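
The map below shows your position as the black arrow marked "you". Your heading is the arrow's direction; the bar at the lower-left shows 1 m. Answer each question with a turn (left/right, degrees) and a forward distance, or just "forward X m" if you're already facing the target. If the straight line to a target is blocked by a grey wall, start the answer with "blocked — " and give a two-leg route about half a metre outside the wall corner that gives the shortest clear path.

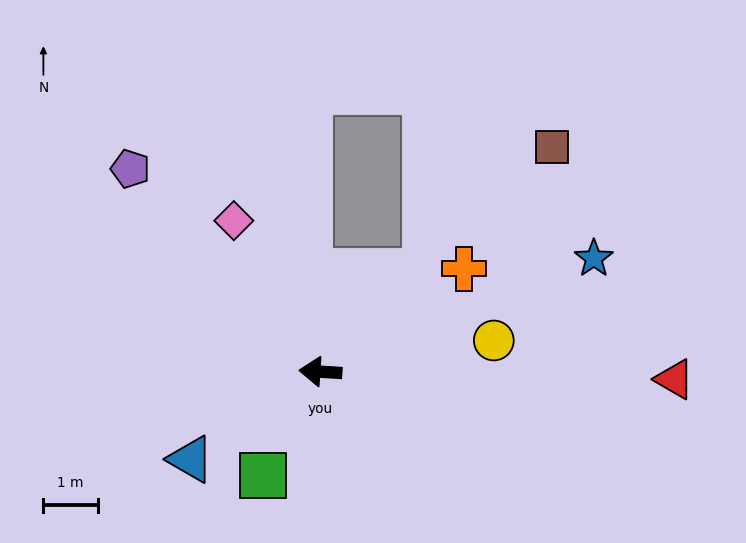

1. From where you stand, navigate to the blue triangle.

turn left 38°, forward 2.9 m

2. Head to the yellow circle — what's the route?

turn right 166°, forward 3.3 m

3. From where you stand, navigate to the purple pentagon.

turn right 43°, forward 5.1 m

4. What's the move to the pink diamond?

turn right 57°, forward 3.2 m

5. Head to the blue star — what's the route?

turn right 154°, forward 5.5 m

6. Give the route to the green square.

turn left 65°, forward 2.2 m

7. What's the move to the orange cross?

turn right 141°, forward 3.3 m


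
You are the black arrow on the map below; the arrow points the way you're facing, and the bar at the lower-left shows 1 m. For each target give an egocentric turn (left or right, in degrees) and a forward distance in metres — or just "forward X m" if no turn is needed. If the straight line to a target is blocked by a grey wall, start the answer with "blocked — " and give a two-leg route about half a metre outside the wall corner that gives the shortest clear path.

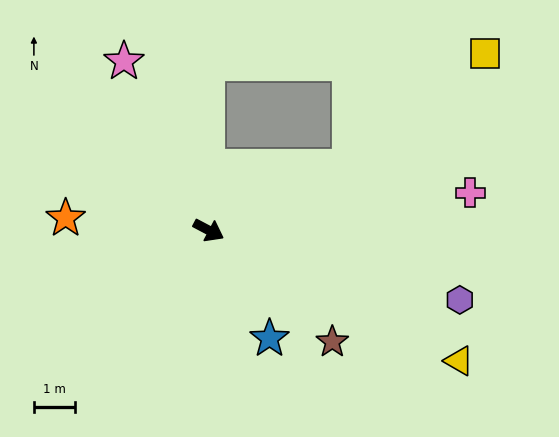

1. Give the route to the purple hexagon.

turn left 12°, forward 6.4 m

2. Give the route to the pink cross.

turn left 36°, forward 6.5 m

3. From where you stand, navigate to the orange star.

turn right 157°, forward 3.5 m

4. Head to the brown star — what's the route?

turn right 14°, forward 4.1 m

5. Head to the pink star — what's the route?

turn left 144°, forward 4.6 m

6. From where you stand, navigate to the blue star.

turn right 33°, forward 3.1 m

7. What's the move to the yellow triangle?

forward 6.9 m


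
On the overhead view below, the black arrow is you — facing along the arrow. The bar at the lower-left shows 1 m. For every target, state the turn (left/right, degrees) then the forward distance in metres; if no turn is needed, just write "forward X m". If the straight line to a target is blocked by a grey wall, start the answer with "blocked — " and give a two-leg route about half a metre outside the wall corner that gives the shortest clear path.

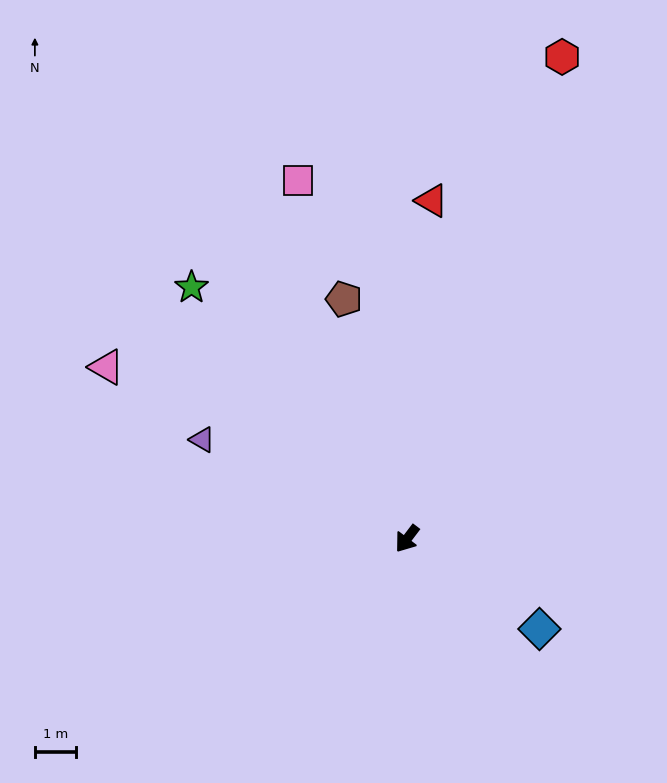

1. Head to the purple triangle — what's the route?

turn right 79°, forward 5.6 m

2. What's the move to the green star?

turn right 102°, forward 8.1 m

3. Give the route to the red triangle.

turn right 147°, forward 8.3 m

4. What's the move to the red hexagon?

turn right 161°, forward 12.4 m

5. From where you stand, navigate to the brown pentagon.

turn right 128°, forward 6.1 m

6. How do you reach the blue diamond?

turn left 93°, forward 3.9 m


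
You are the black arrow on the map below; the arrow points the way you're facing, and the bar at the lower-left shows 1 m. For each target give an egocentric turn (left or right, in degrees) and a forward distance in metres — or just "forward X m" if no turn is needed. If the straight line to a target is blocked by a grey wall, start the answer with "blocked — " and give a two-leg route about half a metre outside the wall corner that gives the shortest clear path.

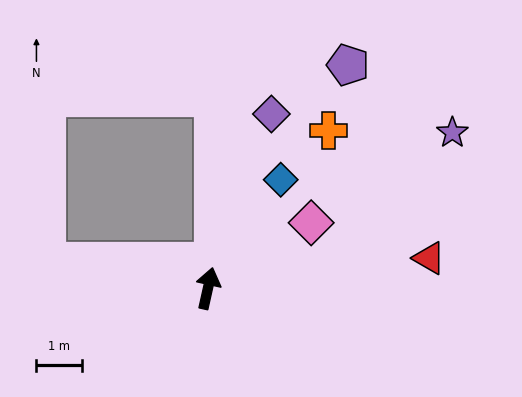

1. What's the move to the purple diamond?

turn right 7°, forward 4.1 m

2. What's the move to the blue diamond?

turn right 21°, forward 2.9 m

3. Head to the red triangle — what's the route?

turn right 70°, forward 4.9 m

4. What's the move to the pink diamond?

turn right 45°, forward 2.7 m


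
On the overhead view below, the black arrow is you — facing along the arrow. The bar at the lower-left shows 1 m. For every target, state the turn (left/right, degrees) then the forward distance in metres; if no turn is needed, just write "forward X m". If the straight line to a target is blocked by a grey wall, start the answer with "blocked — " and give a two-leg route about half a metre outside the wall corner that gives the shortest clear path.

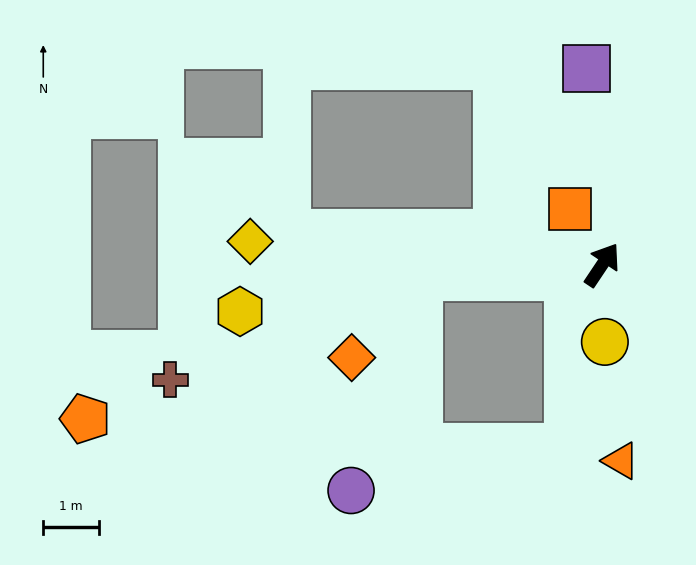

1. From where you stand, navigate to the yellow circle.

turn right 144°, forward 1.4 m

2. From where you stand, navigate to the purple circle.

blocked — turn left 127°, forward 3.3 m, then turn left 69°, forward 4.0 m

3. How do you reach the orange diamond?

blocked — turn left 127°, forward 3.3 m, then turn left 47°, forward 1.9 m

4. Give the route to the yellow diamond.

turn left 120°, forward 6.3 m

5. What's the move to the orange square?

turn left 64°, forward 1.2 m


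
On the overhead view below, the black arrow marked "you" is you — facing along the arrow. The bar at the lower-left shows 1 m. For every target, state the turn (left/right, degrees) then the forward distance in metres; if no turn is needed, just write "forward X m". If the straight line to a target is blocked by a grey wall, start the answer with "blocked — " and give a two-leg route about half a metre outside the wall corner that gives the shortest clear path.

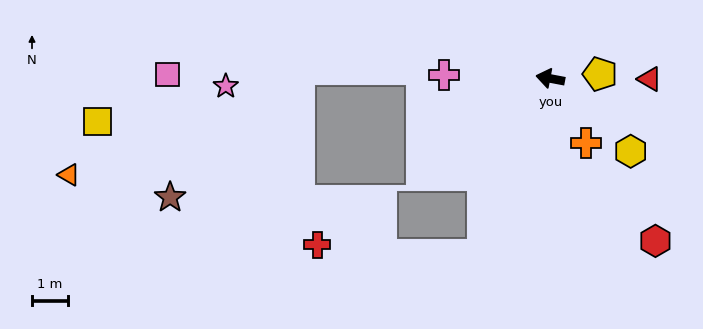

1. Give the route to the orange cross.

turn left 130°, forward 2.1 m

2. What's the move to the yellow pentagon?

turn right 164°, forward 1.4 m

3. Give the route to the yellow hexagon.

turn left 149°, forward 3.0 m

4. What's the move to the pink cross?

turn left 9°, forward 3.0 m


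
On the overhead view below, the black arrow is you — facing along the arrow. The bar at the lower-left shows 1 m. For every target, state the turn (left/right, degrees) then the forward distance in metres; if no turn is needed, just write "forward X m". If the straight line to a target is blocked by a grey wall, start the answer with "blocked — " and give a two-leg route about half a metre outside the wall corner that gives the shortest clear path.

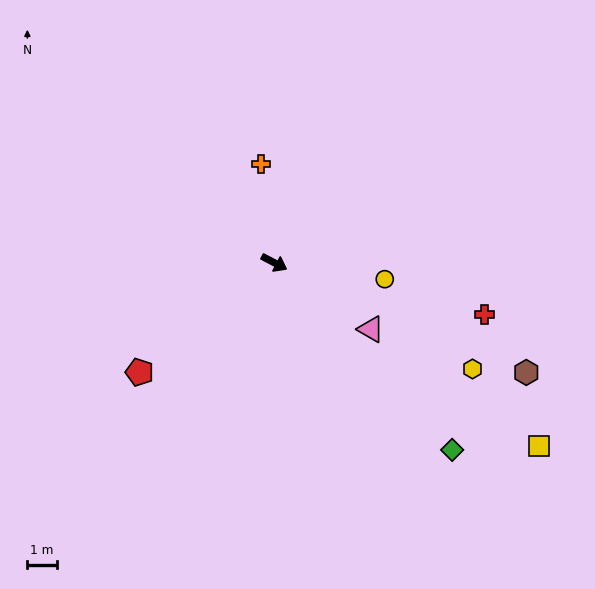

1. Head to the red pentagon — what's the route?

turn right 113°, forward 5.9 m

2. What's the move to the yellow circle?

turn left 19°, forward 3.8 m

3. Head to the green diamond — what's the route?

turn right 19°, forward 8.8 m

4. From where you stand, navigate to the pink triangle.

turn right 7°, forward 4.0 m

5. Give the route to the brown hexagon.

turn left 4°, forward 9.4 m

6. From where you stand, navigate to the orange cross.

turn left 125°, forward 3.4 m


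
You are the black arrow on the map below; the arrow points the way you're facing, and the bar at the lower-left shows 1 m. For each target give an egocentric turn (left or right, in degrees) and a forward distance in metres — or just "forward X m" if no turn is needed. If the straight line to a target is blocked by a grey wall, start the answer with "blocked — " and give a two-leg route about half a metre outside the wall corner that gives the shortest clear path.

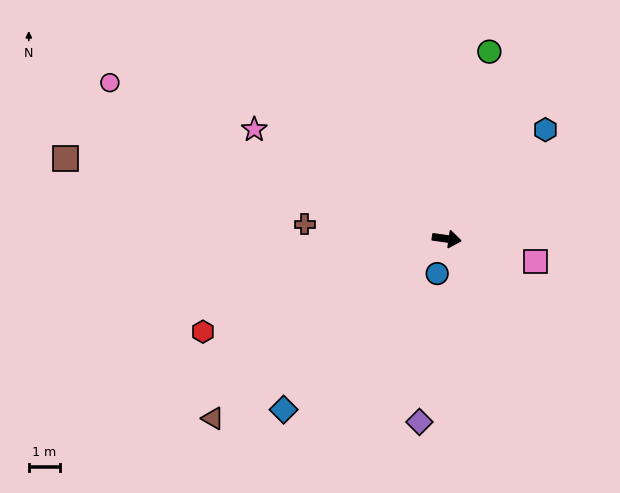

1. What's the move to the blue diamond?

turn right 126°, forward 7.6 m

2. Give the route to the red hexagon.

turn right 151°, forward 8.4 m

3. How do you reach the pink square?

turn right 6°, forward 3.0 m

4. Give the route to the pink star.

turn left 158°, forward 7.1 m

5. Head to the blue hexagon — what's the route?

turn left 56°, forward 4.7 m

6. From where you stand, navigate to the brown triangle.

turn right 134°, forward 9.5 m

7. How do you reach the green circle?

turn left 85°, forward 6.2 m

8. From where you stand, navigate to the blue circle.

turn right 97°, forward 1.2 m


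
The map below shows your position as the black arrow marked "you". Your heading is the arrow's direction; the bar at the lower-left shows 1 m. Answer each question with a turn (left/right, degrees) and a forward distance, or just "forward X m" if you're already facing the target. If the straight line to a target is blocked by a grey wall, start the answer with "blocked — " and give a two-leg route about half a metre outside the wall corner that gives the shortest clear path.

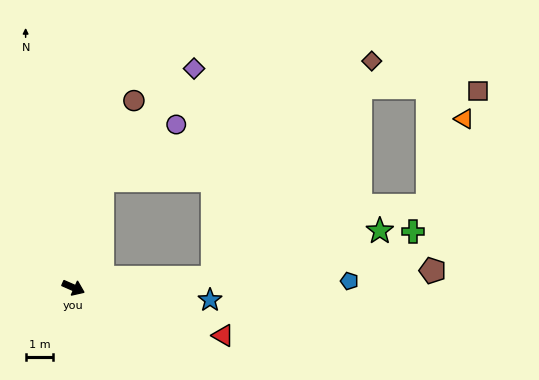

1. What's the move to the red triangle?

turn left 6°, forward 5.7 m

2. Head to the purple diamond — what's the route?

blocked — turn left 98°, forward 4.0 m, then turn right 23°, forward 5.2 m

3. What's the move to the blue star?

turn left 19°, forward 5.0 m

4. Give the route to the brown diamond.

blocked — turn left 98°, forward 4.0 m, then turn right 50°, forward 10.6 m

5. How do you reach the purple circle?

blocked — turn left 98°, forward 4.0 m, then turn right 37°, forward 3.3 m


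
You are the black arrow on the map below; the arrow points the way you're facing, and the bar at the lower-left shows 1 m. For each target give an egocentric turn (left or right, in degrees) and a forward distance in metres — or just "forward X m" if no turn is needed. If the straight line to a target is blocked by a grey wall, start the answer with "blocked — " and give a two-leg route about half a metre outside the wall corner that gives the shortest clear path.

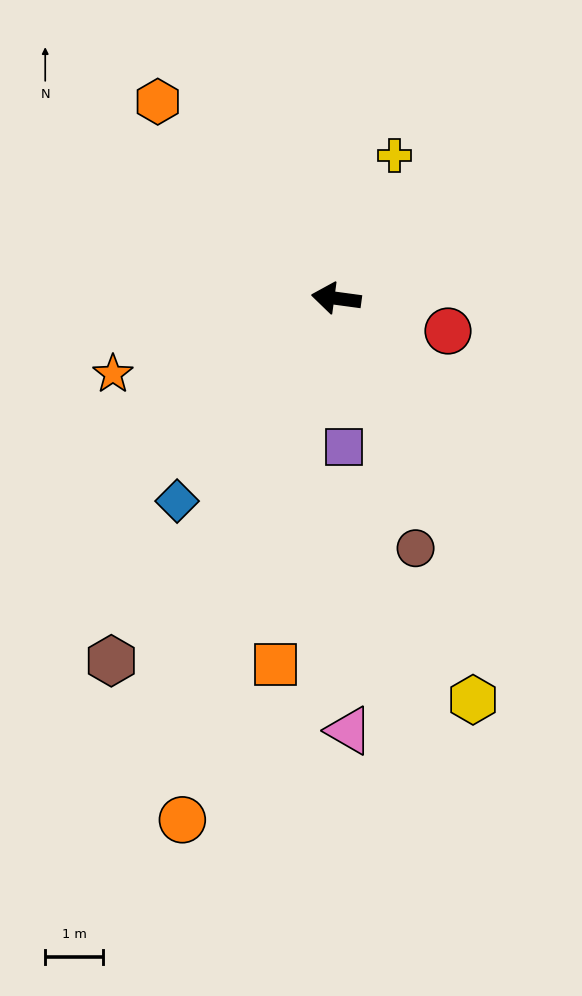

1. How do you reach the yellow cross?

turn right 104°, forward 2.6 m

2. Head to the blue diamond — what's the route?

turn left 60°, forward 4.4 m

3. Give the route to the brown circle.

turn left 115°, forward 4.5 m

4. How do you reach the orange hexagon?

turn right 40°, forward 4.6 m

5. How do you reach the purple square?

turn left 101°, forward 2.6 m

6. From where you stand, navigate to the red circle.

turn left 171°, forward 2.0 m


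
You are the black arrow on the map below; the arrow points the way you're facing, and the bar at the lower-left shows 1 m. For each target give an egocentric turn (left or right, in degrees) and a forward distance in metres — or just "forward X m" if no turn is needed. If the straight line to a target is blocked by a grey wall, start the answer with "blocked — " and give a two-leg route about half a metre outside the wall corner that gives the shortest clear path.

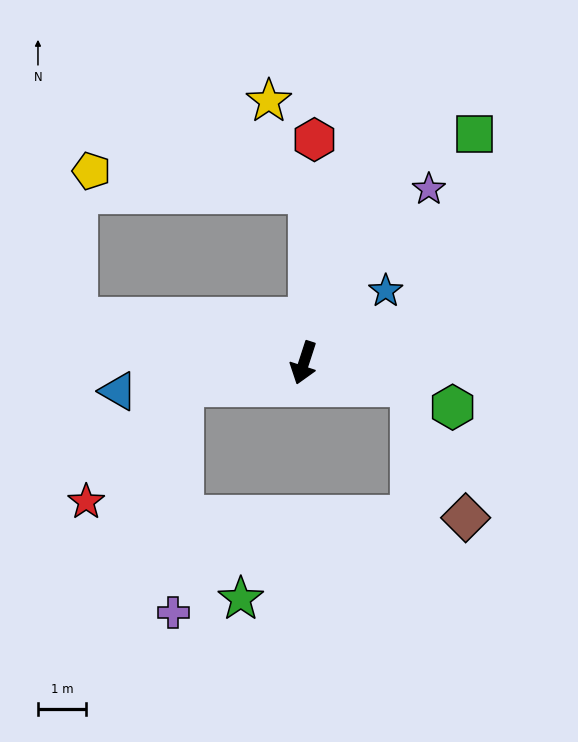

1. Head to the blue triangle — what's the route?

turn right 63°, forward 3.9 m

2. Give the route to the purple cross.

blocked — turn right 61°, forward 2.6 m, then turn left 77°, forward 4.7 m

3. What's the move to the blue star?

turn left 149°, forward 2.3 m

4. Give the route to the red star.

blocked — turn right 61°, forward 2.6 m, then turn left 39°, forward 3.2 m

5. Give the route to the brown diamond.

blocked — turn left 95°, forward 2.3 m, then turn right 54°, forward 3.0 m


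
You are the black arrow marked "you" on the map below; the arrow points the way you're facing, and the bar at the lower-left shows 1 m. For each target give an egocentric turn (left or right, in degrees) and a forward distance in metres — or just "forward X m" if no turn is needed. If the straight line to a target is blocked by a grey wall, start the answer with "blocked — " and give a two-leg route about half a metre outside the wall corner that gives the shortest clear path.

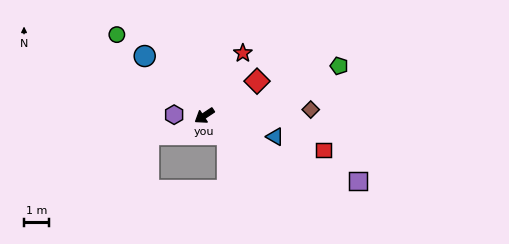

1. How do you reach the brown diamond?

turn left 150°, forward 4.2 m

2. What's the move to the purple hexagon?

turn right 35°, forward 1.2 m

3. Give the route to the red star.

turn right 155°, forward 2.9 m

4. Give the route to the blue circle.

turn right 79°, forward 3.3 m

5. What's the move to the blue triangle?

turn left 130°, forward 2.9 m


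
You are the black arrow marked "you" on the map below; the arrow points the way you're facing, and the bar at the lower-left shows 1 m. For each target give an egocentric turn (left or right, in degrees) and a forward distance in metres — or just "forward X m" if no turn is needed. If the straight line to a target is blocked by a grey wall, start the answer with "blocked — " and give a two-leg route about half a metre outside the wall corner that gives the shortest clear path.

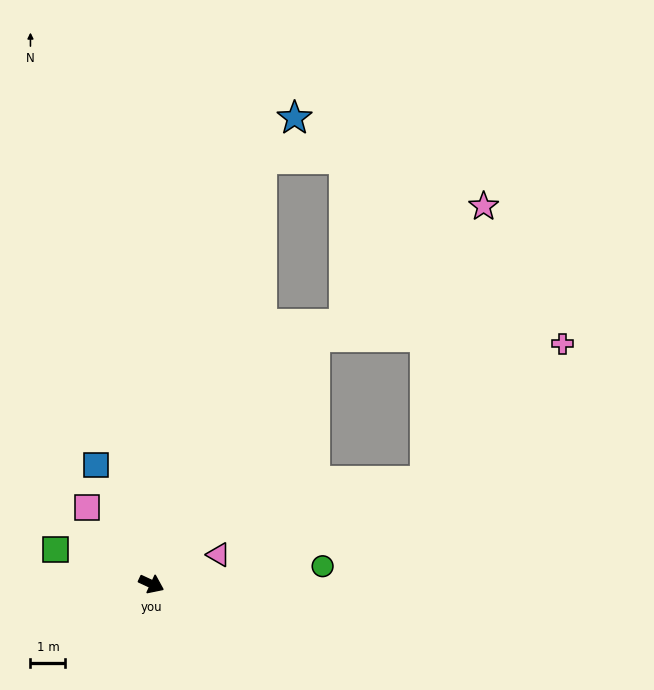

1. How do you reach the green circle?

turn left 31°, forward 4.9 m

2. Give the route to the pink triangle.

turn left 49°, forward 2.1 m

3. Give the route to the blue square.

turn left 140°, forward 3.7 m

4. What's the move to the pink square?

turn left 155°, forward 2.9 m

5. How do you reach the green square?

turn right 175°, forward 2.9 m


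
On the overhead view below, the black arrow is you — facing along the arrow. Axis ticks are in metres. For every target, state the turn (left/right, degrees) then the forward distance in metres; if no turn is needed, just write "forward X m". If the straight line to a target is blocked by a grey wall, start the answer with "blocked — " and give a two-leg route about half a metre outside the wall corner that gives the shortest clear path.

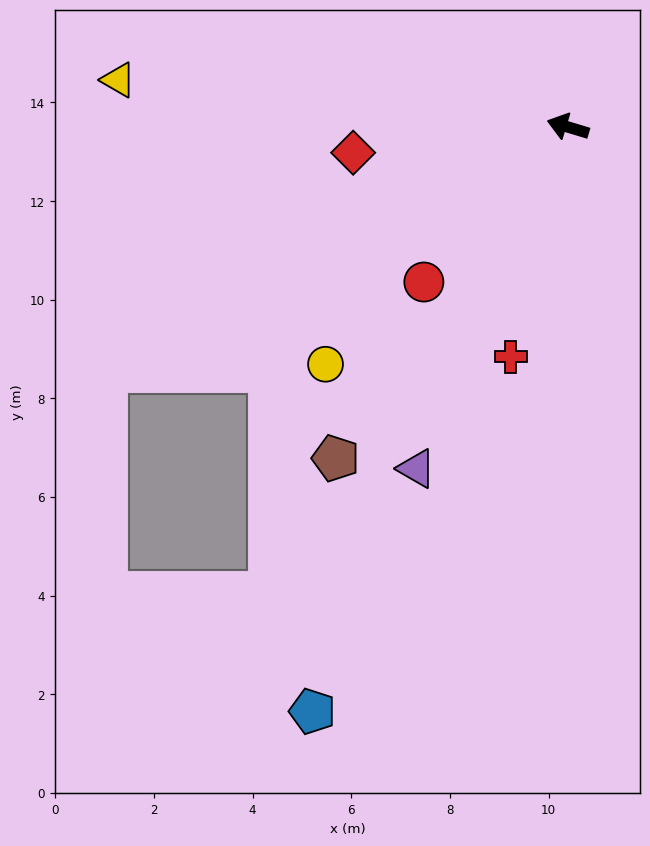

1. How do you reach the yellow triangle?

turn left 11°, forward 9.2 m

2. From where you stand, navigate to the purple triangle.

turn left 83°, forward 7.6 m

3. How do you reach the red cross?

turn left 93°, forward 4.8 m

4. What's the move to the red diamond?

turn left 24°, forward 4.4 m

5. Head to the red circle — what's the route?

turn left 64°, forward 4.3 m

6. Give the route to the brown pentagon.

turn left 72°, forward 8.2 m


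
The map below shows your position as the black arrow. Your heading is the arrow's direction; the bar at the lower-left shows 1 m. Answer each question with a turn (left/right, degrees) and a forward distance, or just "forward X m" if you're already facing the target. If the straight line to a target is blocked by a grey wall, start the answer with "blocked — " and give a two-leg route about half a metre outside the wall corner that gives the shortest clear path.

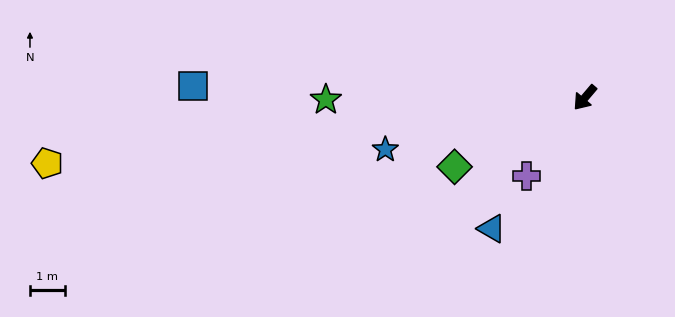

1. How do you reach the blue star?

turn right 35°, forward 6.0 m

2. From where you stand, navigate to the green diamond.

turn right 22°, forward 4.3 m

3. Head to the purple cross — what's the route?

turn left 4°, forward 2.8 m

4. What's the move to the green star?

turn right 49°, forward 7.5 m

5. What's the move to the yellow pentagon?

turn right 43°, forward 15.6 m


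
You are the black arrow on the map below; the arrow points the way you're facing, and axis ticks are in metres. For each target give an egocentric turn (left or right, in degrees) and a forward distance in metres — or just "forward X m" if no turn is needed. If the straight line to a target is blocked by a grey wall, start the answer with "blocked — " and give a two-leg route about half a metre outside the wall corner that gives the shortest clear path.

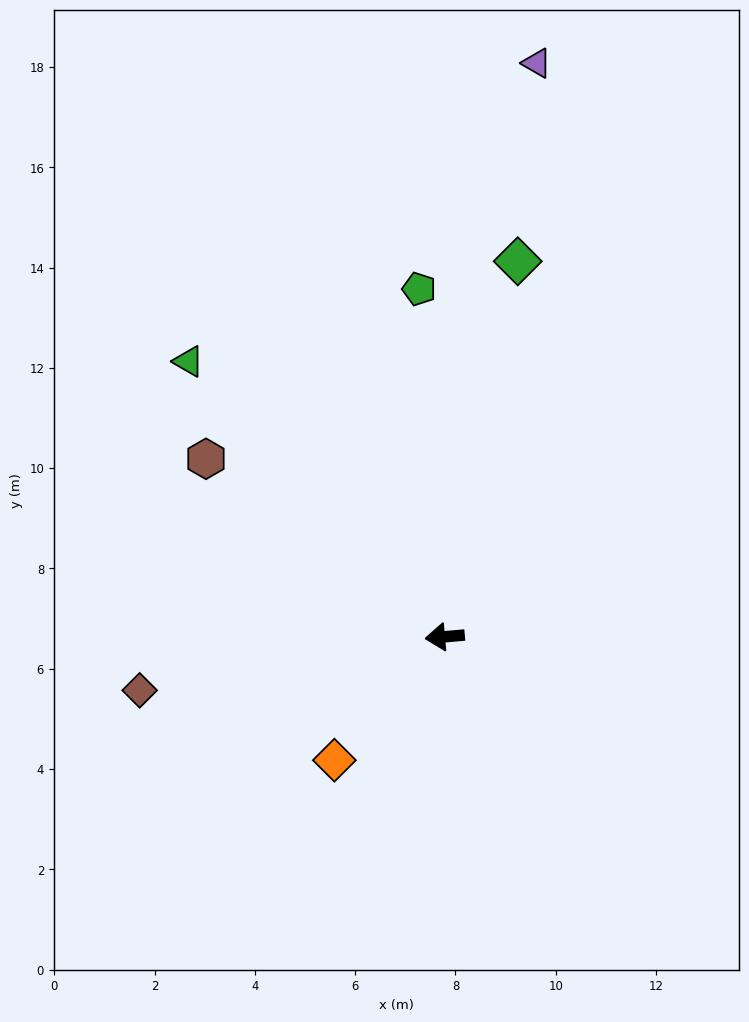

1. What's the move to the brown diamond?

turn left 5°, forward 6.2 m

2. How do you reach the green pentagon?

turn right 91°, forward 7.0 m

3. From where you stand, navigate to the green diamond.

turn right 106°, forward 7.6 m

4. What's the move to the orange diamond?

turn left 43°, forward 3.3 m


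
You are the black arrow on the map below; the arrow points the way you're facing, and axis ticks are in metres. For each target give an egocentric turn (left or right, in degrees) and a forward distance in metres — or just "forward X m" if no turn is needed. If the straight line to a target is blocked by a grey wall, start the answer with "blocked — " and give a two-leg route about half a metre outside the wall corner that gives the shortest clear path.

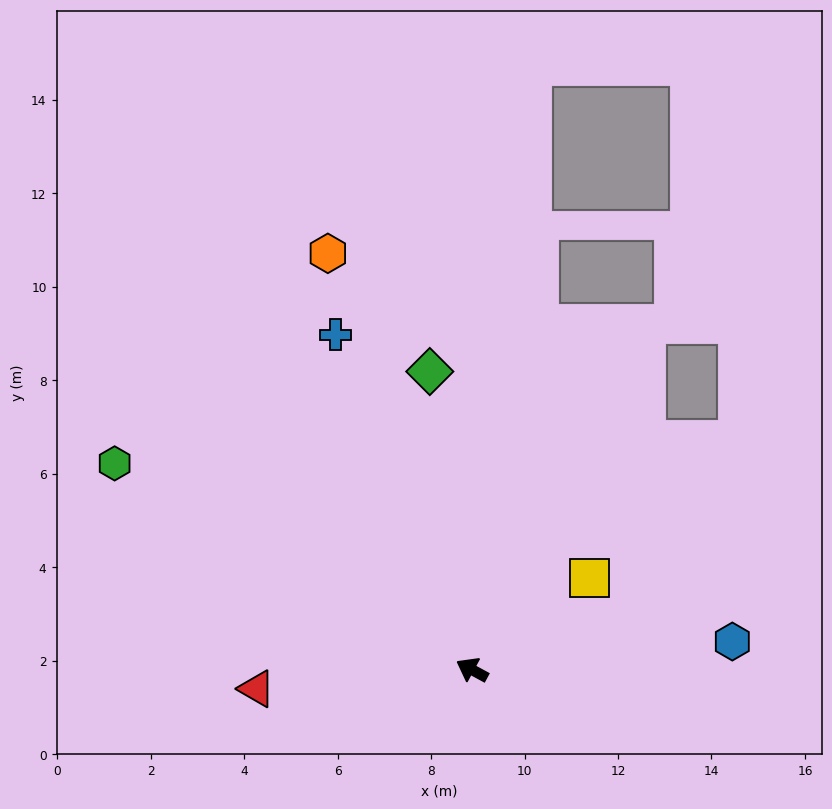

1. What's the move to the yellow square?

turn right 114°, forward 3.2 m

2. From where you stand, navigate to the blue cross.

turn right 39°, forward 7.7 m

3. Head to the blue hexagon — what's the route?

turn right 145°, forward 5.6 m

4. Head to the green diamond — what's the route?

turn right 53°, forward 6.4 m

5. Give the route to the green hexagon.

forward 8.8 m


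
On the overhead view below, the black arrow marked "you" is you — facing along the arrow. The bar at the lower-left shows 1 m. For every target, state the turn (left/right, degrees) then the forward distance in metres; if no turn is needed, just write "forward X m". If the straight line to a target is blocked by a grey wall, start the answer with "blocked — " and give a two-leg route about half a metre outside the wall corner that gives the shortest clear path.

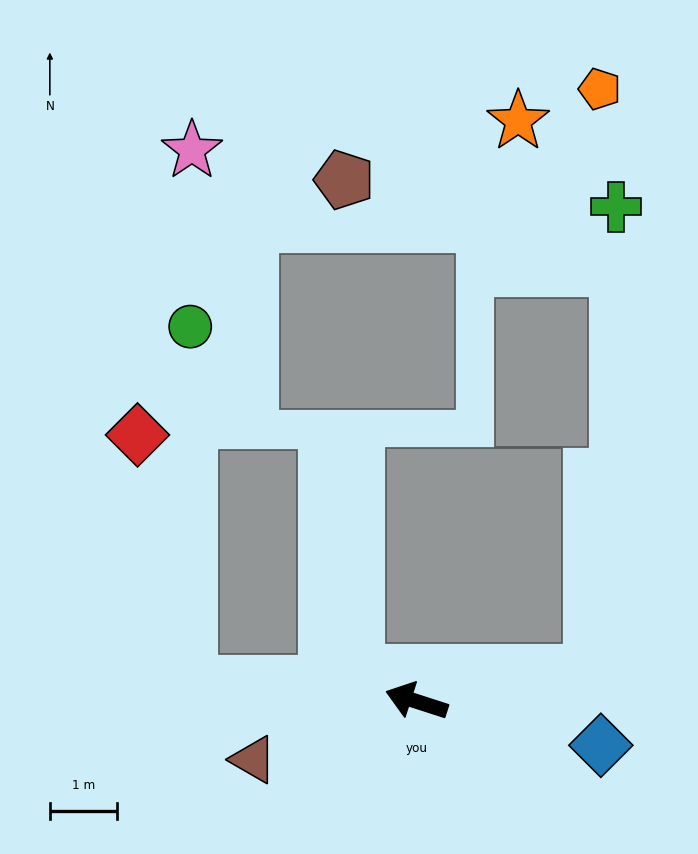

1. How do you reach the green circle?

blocked — turn left 14°, forward 3.4 m, then turn right 86°, forward 5.3 m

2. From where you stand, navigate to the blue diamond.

turn right 175°, forward 2.8 m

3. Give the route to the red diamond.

blocked — turn left 14°, forward 3.4 m, then turn right 75°, forward 3.8 m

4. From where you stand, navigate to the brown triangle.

turn left 38°, forward 2.6 m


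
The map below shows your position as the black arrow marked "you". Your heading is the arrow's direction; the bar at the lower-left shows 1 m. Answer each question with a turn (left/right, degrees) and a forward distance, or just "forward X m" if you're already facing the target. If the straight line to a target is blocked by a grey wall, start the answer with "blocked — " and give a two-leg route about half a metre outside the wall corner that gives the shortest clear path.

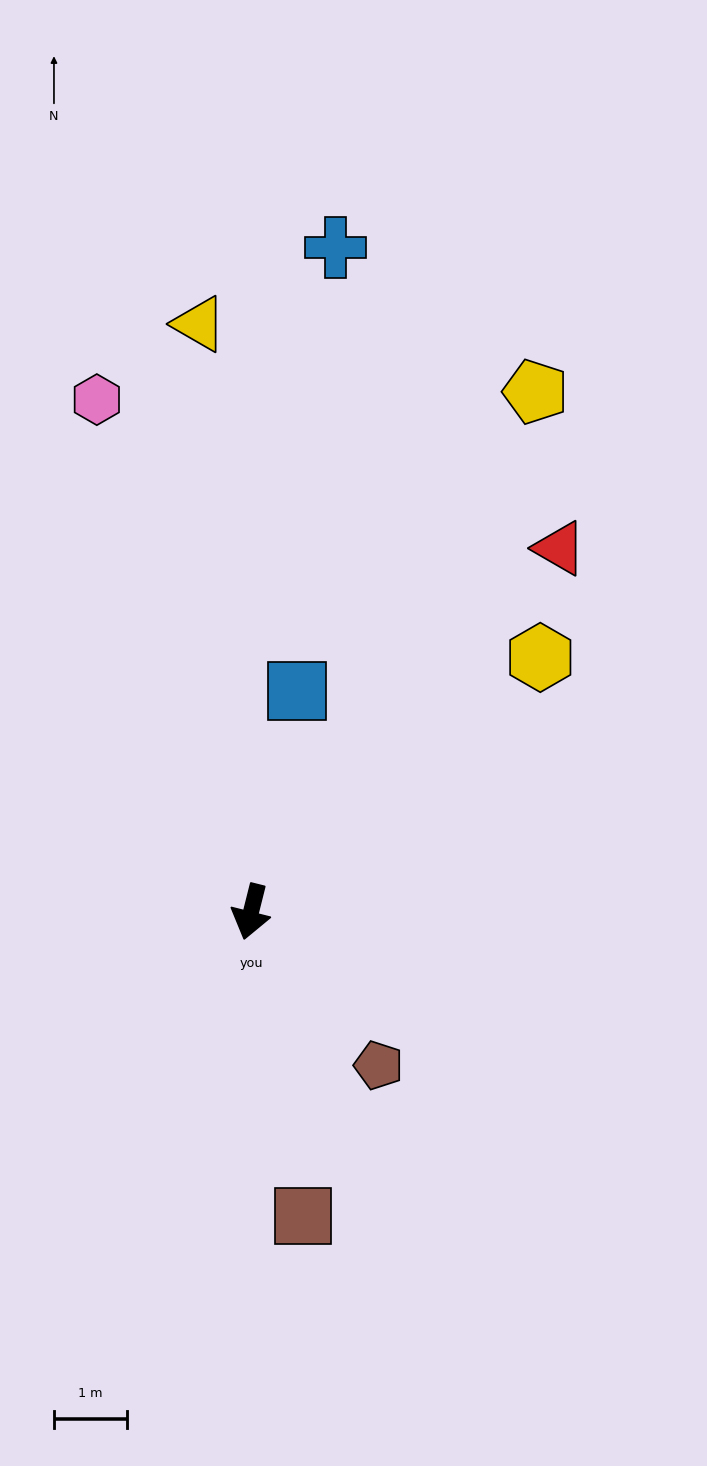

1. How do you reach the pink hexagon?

turn right 149°, forward 7.3 m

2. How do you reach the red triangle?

turn left 154°, forward 6.5 m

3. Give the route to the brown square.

turn left 24°, forward 4.2 m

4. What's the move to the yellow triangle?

turn right 161°, forward 8.1 m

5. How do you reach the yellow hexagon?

turn left 145°, forward 5.3 m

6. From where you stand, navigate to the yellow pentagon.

turn left 165°, forward 8.1 m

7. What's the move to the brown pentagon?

turn left 54°, forward 2.7 m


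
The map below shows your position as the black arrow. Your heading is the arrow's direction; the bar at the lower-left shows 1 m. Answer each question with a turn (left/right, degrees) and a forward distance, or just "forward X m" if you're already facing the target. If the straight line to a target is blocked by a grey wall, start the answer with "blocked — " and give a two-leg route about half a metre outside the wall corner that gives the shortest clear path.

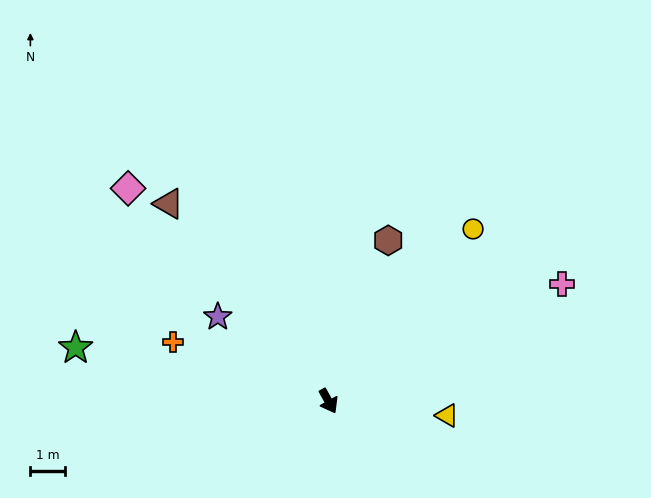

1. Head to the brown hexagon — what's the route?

turn left 131°, forward 5.0 m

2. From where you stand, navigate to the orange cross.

turn right 140°, forward 4.8 m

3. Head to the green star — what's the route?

turn right 131°, forward 7.5 m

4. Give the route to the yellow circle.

turn left 111°, forward 6.5 m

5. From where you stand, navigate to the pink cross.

turn left 88°, forward 7.6 m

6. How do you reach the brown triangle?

turn right 170°, forward 7.4 m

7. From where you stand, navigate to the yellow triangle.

turn left 54°, forward 3.5 m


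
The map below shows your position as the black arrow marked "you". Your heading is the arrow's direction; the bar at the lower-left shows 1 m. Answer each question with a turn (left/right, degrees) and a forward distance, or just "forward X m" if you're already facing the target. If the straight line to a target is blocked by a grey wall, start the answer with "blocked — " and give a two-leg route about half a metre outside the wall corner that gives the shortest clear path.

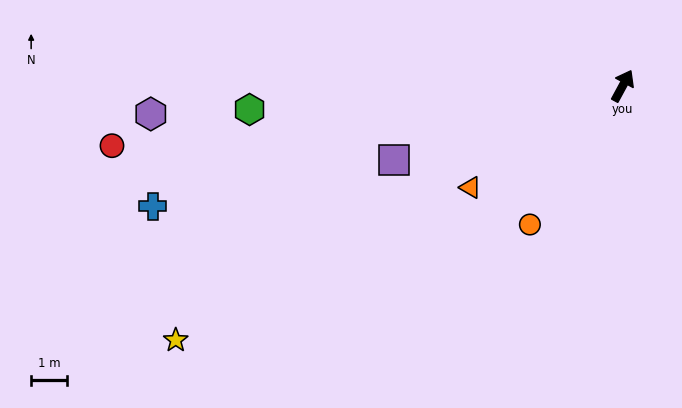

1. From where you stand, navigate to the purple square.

turn left 136°, forward 6.6 m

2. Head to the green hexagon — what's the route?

turn left 122°, forward 10.3 m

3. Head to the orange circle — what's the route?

turn left 175°, forward 4.6 m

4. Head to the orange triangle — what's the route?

turn left 152°, forward 5.0 m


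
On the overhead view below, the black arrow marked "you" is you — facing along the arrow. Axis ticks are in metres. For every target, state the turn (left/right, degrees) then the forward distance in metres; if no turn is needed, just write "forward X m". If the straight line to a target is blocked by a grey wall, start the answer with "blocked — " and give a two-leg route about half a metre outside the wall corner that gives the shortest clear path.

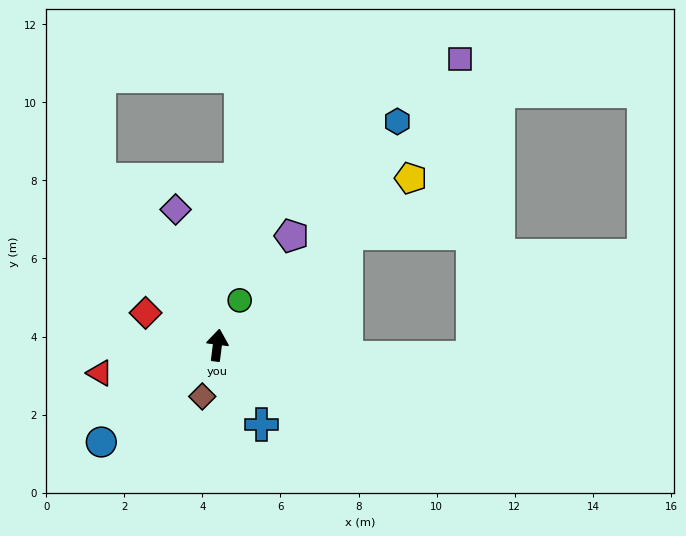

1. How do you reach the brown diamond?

turn left 171°, forward 1.4 m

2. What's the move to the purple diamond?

turn left 24°, forward 3.6 m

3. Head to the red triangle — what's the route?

turn left 111°, forward 3.1 m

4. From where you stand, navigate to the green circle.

turn right 19°, forward 1.3 m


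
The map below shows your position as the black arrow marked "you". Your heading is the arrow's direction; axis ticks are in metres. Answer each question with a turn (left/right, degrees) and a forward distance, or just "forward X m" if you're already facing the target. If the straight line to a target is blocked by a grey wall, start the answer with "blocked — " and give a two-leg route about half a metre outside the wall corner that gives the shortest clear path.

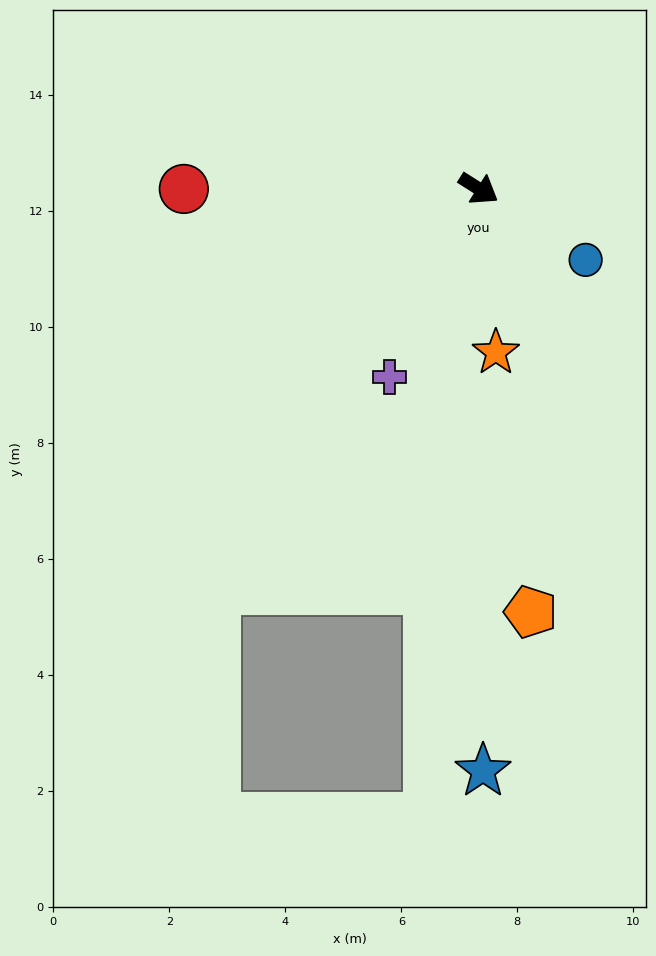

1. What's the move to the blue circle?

forward 2.2 m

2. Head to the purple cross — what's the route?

turn right 83°, forward 3.6 m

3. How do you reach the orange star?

turn right 52°, forward 2.8 m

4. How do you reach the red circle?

turn right 148°, forward 5.1 m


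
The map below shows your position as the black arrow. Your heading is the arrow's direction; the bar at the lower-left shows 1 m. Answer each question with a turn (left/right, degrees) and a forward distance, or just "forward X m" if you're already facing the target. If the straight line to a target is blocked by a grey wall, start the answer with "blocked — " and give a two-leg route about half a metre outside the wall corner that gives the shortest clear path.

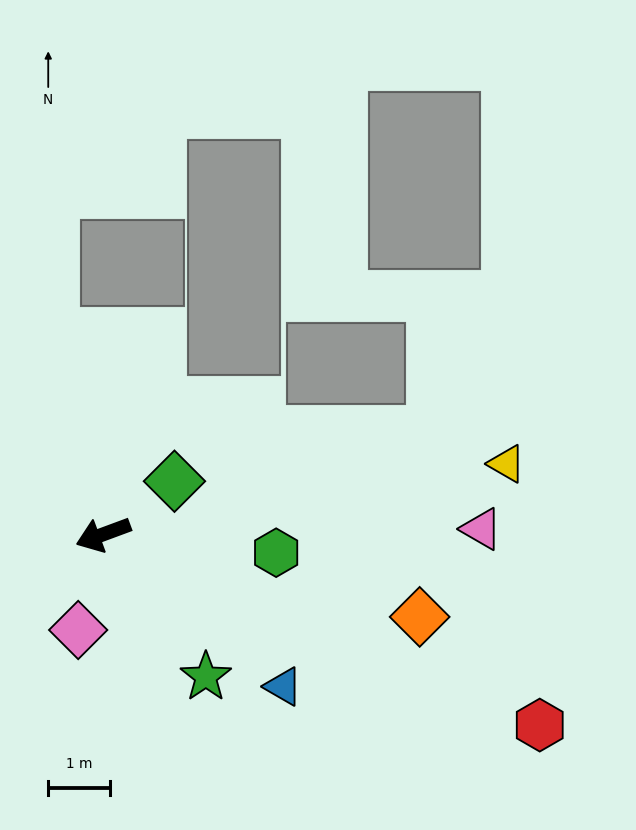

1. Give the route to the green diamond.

turn right 164°, forward 1.4 m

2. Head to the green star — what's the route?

turn left 105°, forward 2.8 m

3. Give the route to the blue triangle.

turn left 119°, forward 3.8 m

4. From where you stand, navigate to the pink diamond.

turn left 55°, forward 1.6 m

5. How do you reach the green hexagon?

turn left 154°, forward 2.8 m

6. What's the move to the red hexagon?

turn left 136°, forward 7.7 m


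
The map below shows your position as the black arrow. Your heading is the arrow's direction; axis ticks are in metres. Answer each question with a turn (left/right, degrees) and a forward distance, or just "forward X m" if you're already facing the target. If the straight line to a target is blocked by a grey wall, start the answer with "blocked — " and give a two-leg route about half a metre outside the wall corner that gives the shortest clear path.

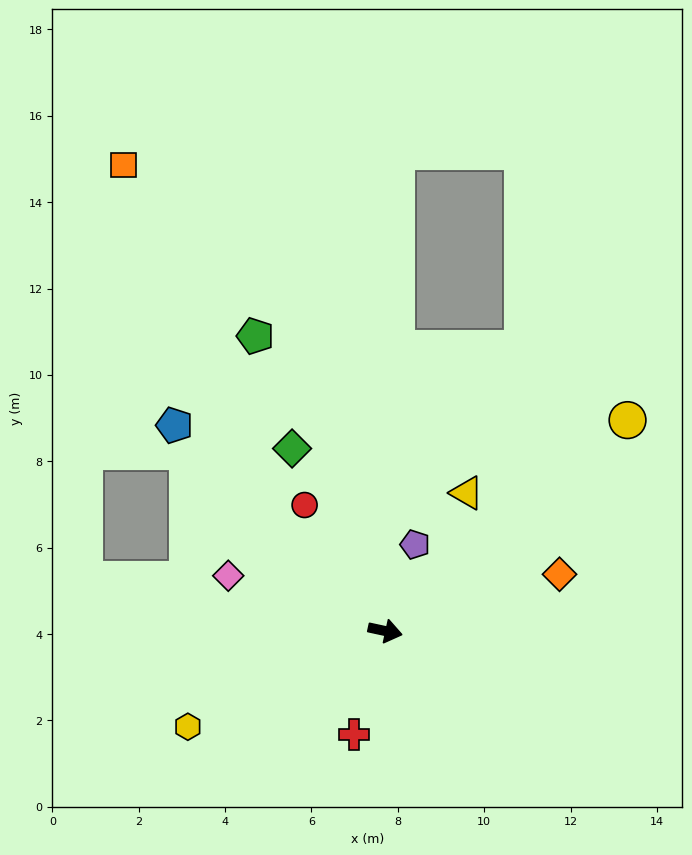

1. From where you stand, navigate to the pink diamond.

turn left 173°, forward 3.9 m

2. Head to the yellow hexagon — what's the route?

turn right 142°, forward 5.1 m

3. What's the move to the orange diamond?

turn left 30°, forward 4.2 m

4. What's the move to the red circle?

turn left 135°, forward 3.5 m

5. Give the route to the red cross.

turn right 94°, forward 2.5 m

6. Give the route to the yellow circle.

turn left 53°, forward 7.4 m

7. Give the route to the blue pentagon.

turn left 148°, forward 6.8 m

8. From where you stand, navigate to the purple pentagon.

turn left 83°, forward 2.1 m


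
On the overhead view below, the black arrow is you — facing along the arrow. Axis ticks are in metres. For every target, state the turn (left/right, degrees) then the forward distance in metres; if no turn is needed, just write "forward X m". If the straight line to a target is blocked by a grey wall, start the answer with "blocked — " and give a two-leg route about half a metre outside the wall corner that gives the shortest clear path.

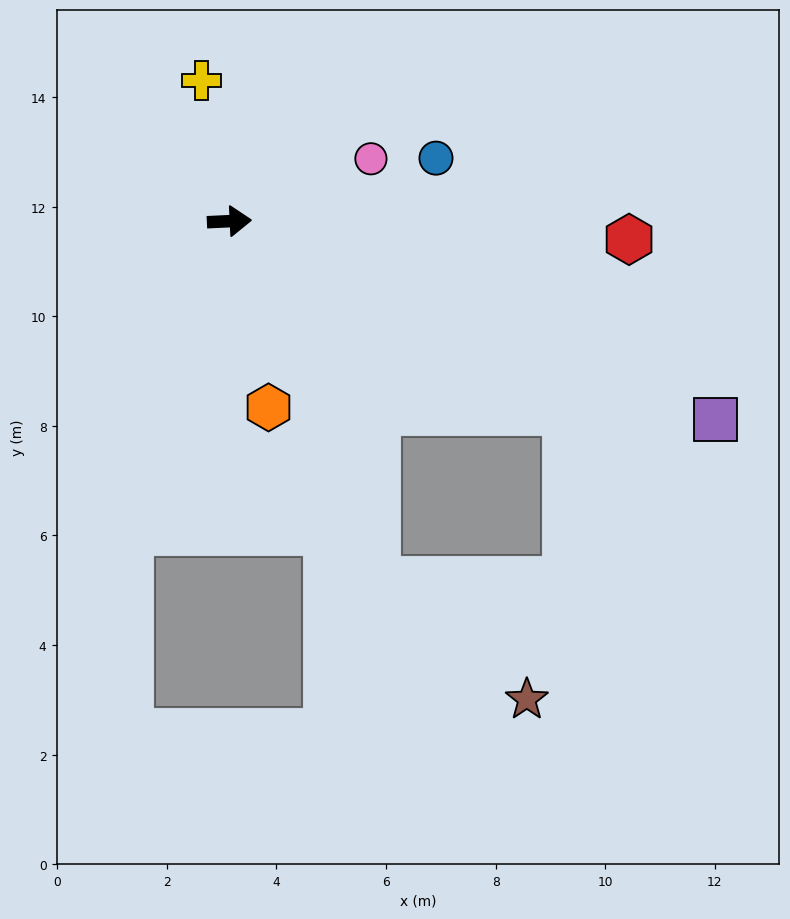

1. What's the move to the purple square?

turn right 25°, forward 9.6 m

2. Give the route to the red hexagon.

turn right 5°, forward 7.3 m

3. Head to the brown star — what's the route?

blocked — turn right 70°, forward 7.1 m, then turn left 29°, forward 3.5 m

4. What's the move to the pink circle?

turn left 21°, forward 2.8 m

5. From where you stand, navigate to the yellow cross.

turn left 99°, forward 2.6 m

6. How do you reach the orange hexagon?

turn right 81°, forward 3.5 m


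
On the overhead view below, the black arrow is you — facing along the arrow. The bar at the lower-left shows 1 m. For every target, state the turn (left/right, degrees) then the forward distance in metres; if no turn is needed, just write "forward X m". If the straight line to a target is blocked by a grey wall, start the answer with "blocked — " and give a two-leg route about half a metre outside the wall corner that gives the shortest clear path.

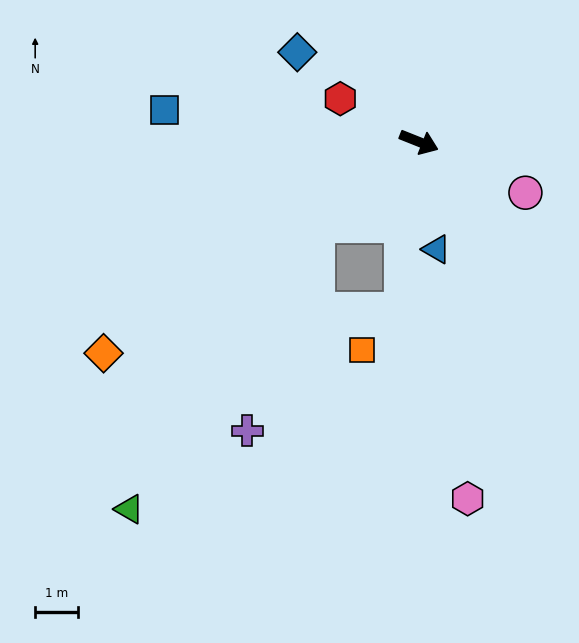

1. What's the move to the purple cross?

blocked — turn right 119°, forward 3.1 m, then turn left 32°, forward 5.1 m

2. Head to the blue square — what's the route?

turn right 165°, forward 6.0 m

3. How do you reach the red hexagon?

turn left 173°, forward 2.1 m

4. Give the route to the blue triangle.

turn right 59°, forward 2.6 m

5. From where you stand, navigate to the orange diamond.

turn right 124°, forward 8.9 m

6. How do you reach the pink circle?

turn right 4°, forward 2.8 m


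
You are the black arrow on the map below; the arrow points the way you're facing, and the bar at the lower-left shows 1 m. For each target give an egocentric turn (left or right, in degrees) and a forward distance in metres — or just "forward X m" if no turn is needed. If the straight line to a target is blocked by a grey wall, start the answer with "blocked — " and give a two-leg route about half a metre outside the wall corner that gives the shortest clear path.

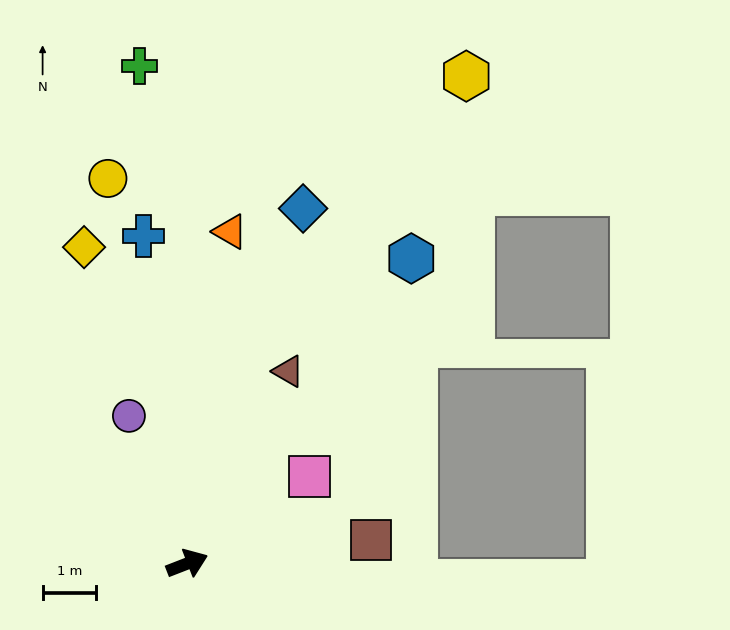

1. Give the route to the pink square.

turn left 14°, forward 2.8 m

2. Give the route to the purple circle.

turn left 90°, forward 3.0 m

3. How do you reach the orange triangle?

turn left 61°, forward 6.3 m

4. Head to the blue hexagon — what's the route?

turn left 32°, forward 7.1 m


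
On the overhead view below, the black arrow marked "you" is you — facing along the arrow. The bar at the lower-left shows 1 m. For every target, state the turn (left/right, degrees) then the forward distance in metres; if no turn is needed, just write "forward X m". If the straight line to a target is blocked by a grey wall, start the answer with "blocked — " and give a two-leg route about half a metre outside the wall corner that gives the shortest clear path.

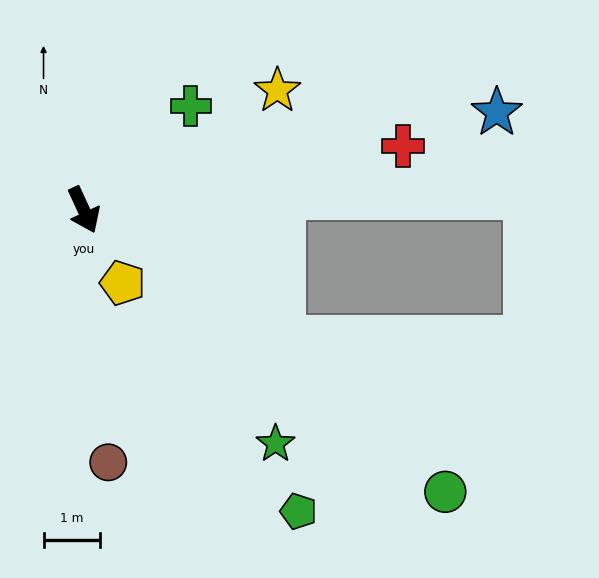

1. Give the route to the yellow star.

turn left 97°, forward 4.0 m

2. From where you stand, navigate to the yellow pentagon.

turn left 3°, forward 1.5 m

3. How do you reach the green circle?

turn left 27°, forward 8.1 m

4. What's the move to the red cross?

turn left 77°, forward 5.8 m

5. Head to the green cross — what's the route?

turn left 110°, forward 2.6 m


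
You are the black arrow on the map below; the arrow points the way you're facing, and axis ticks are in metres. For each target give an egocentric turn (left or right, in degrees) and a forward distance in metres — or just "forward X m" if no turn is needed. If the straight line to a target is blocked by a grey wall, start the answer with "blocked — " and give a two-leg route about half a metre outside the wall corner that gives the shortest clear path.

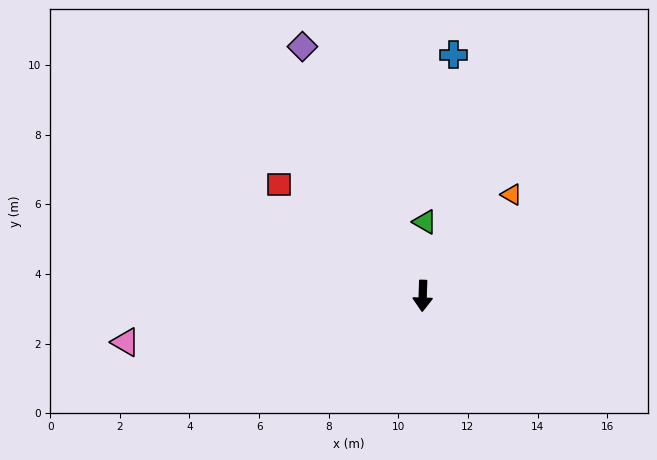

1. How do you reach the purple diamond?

turn right 152°, forward 8.0 m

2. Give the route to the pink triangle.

turn right 79°, forward 8.6 m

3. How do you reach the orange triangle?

turn left 141°, forward 3.9 m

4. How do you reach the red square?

turn right 126°, forward 5.2 m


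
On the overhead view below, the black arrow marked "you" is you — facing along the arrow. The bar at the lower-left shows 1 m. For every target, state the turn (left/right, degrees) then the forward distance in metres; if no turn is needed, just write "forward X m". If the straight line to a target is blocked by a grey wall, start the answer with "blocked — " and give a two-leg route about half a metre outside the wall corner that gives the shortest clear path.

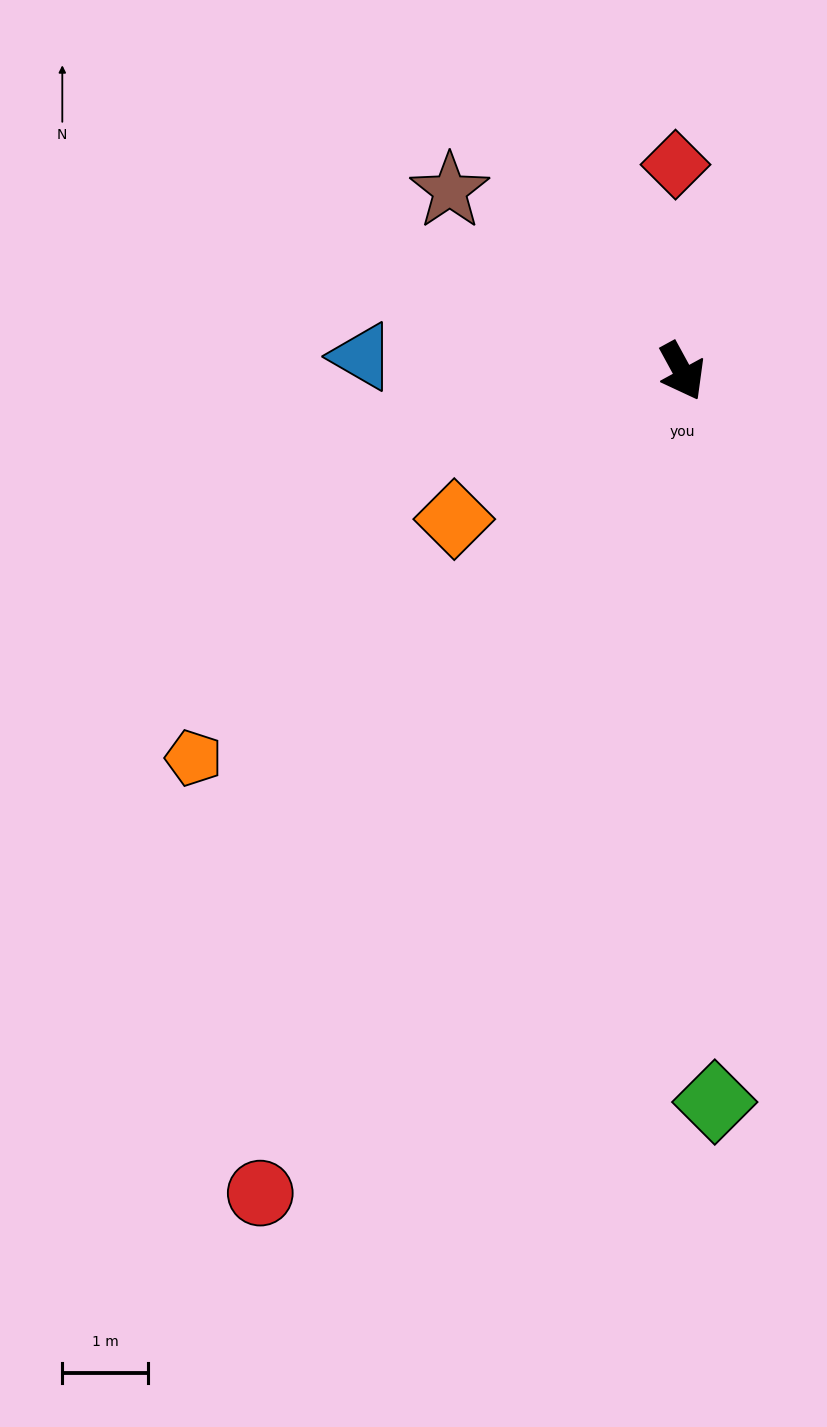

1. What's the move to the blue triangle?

turn right 121°, forward 3.8 m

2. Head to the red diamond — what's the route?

turn left 153°, forward 2.4 m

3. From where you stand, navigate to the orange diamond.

turn right 86°, forward 3.2 m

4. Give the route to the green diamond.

turn right 26°, forward 8.6 m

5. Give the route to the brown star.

turn right 156°, forward 3.4 m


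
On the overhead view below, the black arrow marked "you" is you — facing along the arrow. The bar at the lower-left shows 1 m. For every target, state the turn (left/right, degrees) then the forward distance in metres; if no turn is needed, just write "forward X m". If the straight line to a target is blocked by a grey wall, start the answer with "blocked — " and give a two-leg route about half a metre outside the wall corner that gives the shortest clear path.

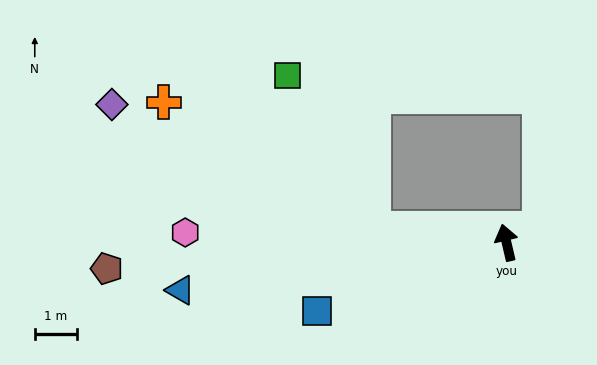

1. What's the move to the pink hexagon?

turn left 75°, forward 7.6 m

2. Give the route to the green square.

blocked — turn left 71°, forward 3.2 m, then turn right 55°, forward 4.2 m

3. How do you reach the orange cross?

blocked — turn left 71°, forward 3.2 m, then turn right 25°, forward 5.8 m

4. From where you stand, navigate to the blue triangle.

turn left 85°, forward 7.8 m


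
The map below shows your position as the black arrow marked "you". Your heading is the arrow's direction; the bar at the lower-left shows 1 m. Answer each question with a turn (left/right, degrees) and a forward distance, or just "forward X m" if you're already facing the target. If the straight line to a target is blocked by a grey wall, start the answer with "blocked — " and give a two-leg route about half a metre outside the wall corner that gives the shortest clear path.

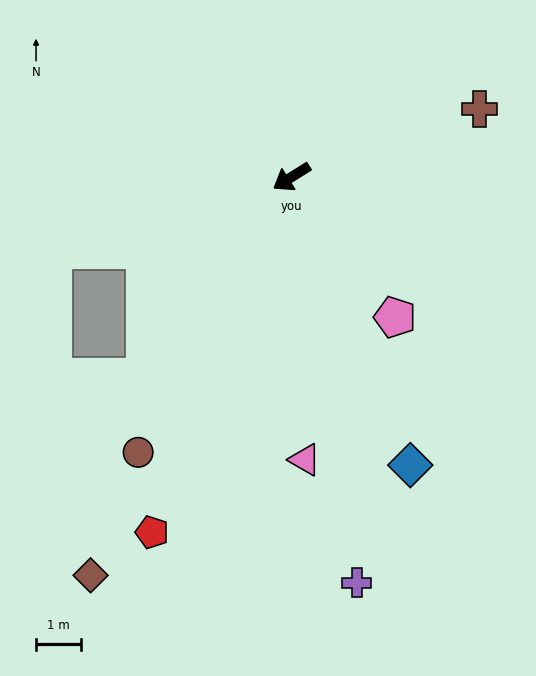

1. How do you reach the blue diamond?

turn left 80°, forward 7.0 m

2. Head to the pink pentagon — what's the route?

turn left 94°, forward 3.9 m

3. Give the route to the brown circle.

turn left 29°, forward 7.1 m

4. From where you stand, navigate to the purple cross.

turn left 67°, forward 9.2 m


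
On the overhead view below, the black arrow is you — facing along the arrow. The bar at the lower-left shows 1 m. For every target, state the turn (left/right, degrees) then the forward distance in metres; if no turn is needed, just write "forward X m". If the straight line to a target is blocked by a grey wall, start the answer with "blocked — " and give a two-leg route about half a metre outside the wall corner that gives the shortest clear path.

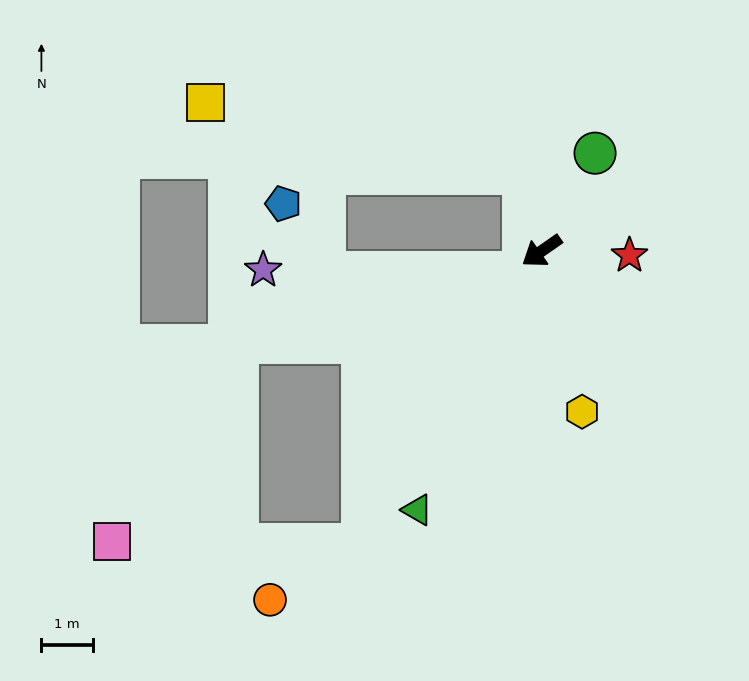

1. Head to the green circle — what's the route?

turn right 154°, forward 2.2 m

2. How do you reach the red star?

turn left 142°, forward 1.7 m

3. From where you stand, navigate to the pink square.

blocked — turn left 24°, forward 6.7 m, then turn right 60°, forward 4.9 m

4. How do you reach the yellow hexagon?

turn left 69°, forward 3.2 m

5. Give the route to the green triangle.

turn left 29°, forward 5.6 m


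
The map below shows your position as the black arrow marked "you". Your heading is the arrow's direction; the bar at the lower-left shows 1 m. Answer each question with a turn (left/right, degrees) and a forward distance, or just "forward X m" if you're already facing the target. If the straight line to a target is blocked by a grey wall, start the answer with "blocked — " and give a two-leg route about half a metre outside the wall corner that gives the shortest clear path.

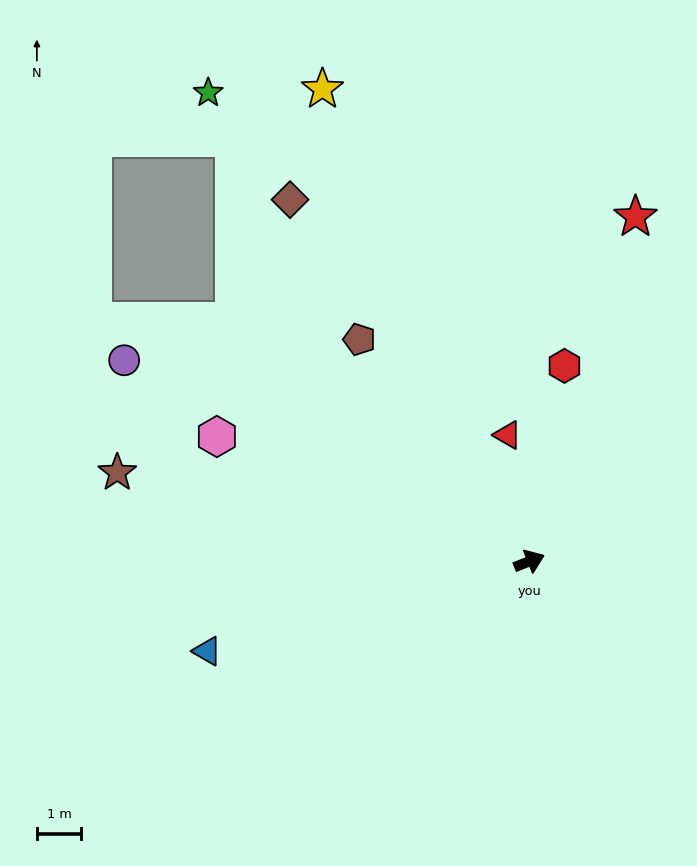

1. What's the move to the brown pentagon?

turn left 106°, forward 6.3 m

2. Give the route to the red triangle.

turn left 78°, forward 2.9 m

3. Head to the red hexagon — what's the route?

turn left 58°, forward 4.5 m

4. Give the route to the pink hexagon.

turn left 136°, forward 7.6 m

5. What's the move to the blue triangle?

turn left 174°, forward 7.6 m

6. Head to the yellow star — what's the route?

turn left 92°, forward 11.6 m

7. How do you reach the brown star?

turn left 146°, forward 9.5 m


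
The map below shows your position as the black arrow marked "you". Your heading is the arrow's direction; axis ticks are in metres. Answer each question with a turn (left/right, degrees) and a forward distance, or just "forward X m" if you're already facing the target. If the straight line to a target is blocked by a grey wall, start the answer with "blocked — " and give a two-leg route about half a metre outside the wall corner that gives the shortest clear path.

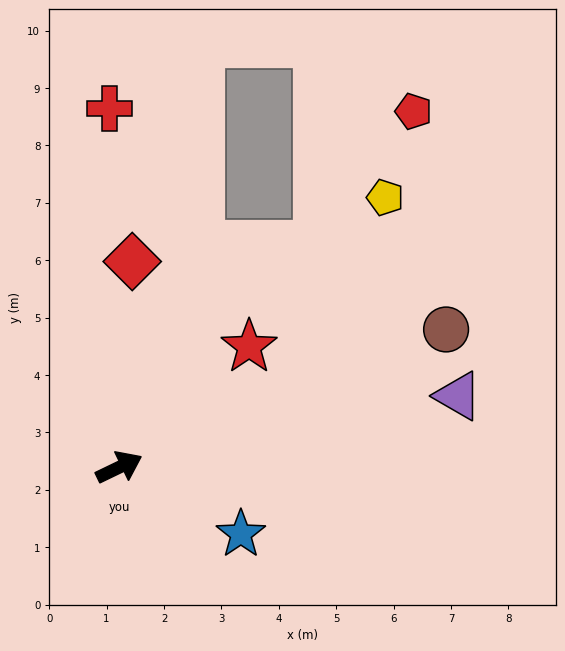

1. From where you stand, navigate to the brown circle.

turn right 3°, forward 6.2 m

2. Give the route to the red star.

turn left 17°, forward 3.1 m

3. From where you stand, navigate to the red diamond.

turn left 61°, forward 3.6 m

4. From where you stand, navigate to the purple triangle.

turn right 14°, forward 6.0 m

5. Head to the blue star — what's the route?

turn right 55°, forward 2.4 m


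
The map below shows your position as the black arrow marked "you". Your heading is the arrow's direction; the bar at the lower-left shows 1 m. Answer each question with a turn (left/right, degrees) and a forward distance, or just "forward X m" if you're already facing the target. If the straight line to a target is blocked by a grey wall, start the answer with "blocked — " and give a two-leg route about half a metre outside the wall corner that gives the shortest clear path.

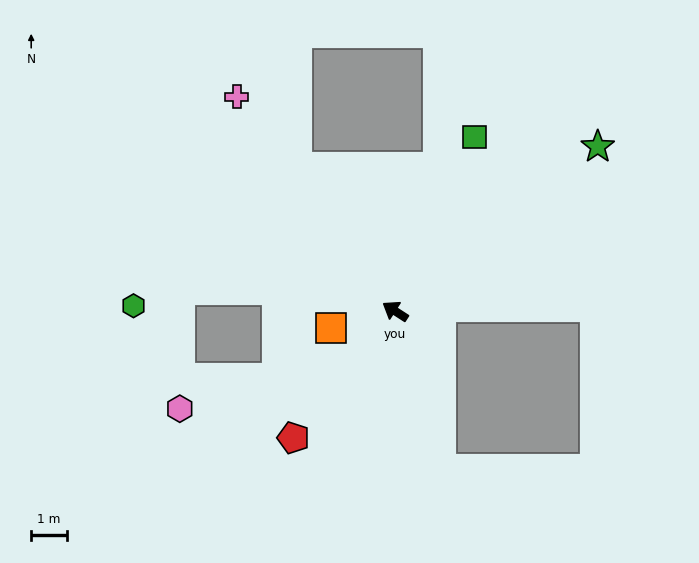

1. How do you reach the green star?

turn right 108°, forward 7.3 m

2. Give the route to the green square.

turn right 82°, forward 5.3 m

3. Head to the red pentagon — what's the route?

turn left 84°, forward 4.5 m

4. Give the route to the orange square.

turn left 48°, forward 1.8 m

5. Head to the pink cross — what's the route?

turn right 21°, forward 7.4 m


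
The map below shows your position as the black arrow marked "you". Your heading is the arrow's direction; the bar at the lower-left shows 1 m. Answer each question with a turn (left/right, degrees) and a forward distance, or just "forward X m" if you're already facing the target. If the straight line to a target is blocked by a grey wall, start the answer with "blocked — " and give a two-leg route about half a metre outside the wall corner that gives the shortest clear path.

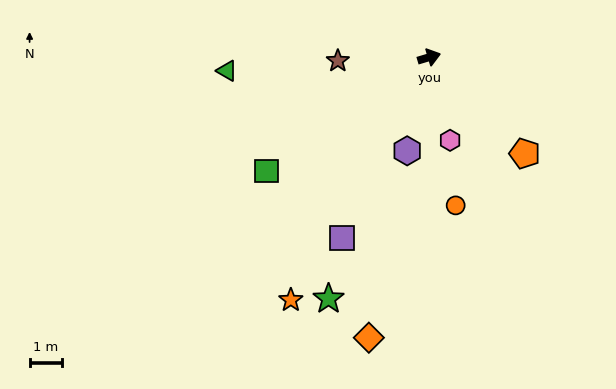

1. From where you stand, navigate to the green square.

turn right 162°, forward 6.2 m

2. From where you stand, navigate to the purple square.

turn right 132°, forward 6.3 m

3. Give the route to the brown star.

turn left 166°, forward 2.9 m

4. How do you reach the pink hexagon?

turn right 92°, forward 2.7 m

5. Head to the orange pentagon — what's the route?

turn right 62°, forward 4.2 m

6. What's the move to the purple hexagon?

turn right 120°, forward 3.0 m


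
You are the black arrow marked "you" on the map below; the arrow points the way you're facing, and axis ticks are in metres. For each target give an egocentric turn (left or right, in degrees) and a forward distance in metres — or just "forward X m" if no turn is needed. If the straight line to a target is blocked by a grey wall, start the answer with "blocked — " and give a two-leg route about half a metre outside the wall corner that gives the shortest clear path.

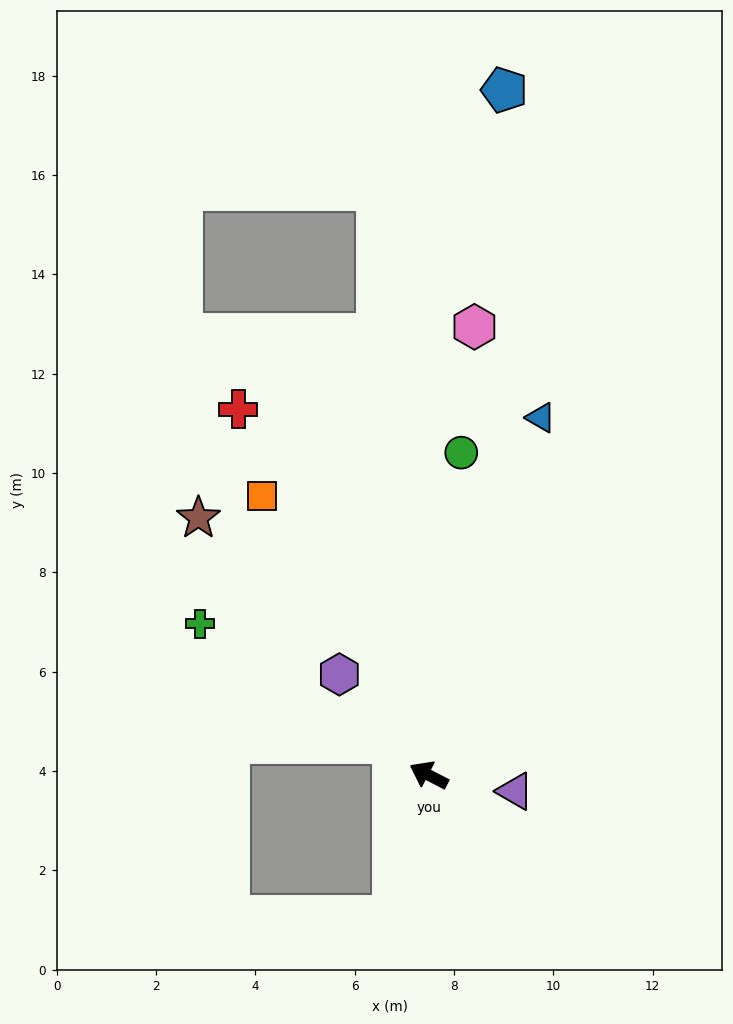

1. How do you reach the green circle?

turn right 68°, forward 6.5 m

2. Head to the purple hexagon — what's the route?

turn right 21°, forward 2.7 m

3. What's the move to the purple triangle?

turn right 163°, forward 1.8 m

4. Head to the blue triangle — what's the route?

turn right 80°, forward 7.5 m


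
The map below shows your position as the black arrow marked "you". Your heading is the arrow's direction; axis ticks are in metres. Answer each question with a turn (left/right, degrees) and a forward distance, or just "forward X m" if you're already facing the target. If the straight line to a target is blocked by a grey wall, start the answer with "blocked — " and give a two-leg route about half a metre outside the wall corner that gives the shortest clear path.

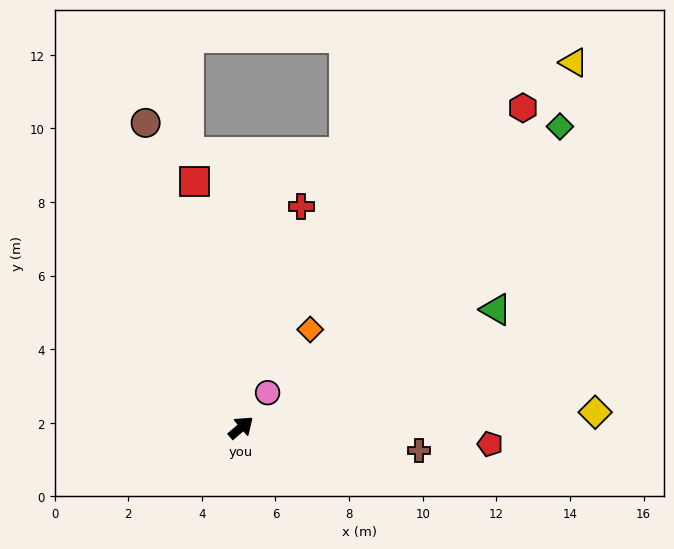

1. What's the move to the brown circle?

turn left 67°, forward 8.7 m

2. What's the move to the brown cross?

turn right 48°, forward 4.9 m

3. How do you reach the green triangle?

turn right 16°, forward 7.6 m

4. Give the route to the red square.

turn left 60°, forward 6.8 m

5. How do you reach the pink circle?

turn left 12°, forward 1.2 m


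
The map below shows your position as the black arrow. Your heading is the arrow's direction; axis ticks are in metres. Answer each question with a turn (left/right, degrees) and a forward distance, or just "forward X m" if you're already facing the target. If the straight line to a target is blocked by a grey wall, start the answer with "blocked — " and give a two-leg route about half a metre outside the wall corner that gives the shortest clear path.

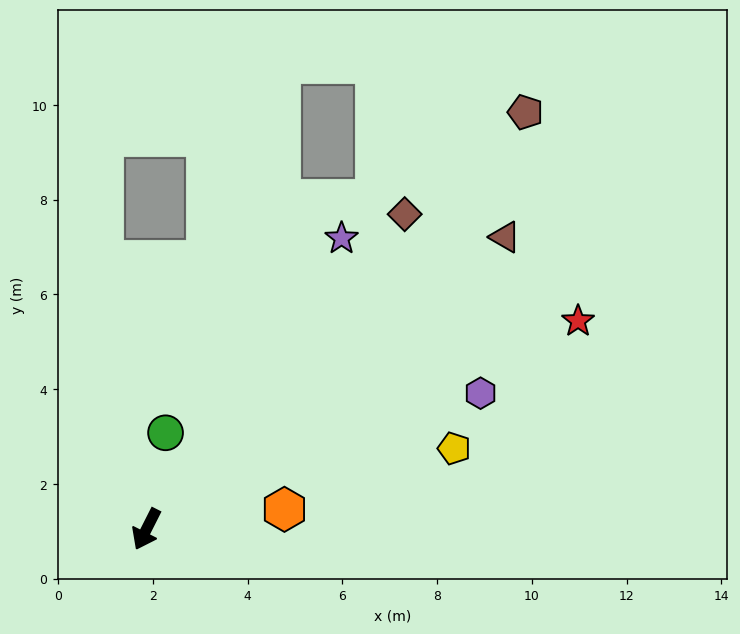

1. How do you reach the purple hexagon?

turn left 139°, forward 7.6 m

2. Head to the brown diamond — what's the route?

turn left 167°, forward 8.6 m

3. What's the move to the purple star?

turn left 173°, forward 7.4 m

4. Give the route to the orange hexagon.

turn left 125°, forward 2.9 m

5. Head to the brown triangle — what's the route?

turn left 156°, forward 9.8 m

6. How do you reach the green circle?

turn right 164°, forward 2.1 m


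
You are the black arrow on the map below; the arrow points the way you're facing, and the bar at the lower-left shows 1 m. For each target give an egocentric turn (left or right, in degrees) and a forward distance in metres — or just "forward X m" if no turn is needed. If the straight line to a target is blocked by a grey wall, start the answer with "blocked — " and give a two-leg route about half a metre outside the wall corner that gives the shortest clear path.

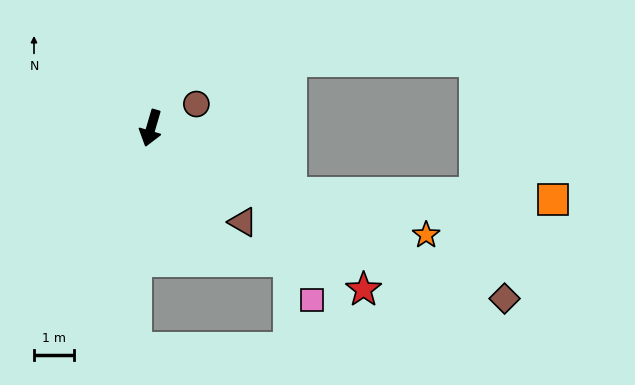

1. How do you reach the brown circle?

turn left 134°, forward 1.3 m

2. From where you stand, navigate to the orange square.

blocked — turn left 81°, forward 3.9 m, then turn left 24°, forward 6.6 m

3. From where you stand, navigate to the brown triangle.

turn left 61°, forward 3.3 m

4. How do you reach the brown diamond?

turn left 81°, forward 9.8 m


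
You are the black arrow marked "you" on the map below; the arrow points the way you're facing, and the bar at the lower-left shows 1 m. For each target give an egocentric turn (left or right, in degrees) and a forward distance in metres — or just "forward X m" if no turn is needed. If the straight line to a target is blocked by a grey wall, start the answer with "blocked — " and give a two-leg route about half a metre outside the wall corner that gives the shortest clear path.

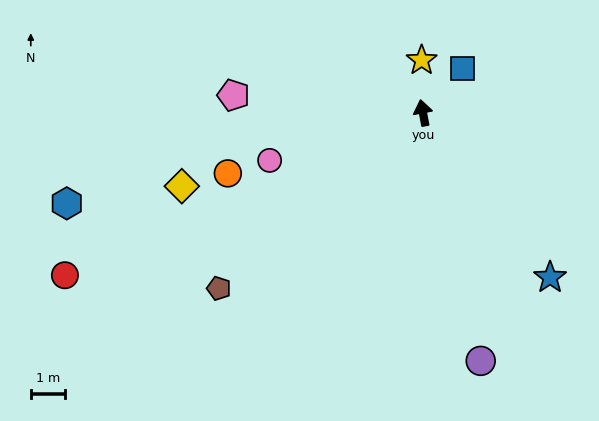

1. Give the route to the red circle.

turn left 104°, forward 11.4 m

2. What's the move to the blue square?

turn right 52°, forward 1.7 m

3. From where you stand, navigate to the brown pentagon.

turn left 120°, forward 7.8 m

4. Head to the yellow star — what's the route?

turn right 9°, forward 1.5 m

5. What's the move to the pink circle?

turn left 97°, forward 4.7 m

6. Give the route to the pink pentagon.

turn left 74°, forward 5.5 m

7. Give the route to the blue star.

turn right 153°, forward 6.0 m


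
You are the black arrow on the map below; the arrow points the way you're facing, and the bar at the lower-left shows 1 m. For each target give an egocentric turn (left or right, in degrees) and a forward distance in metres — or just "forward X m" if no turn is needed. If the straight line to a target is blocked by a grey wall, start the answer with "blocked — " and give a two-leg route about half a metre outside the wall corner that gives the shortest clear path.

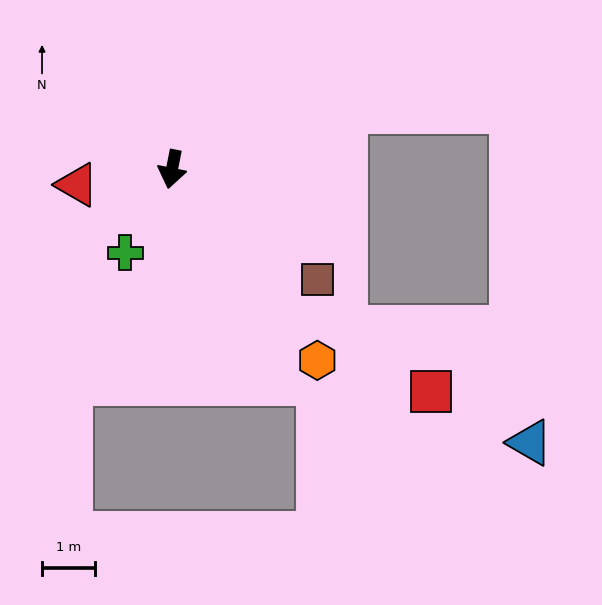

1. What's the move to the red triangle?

turn right 70°, forward 1.8 m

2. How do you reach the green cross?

turn right 18°, forward 1.8 m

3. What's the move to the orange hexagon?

turn left 48°, forward 4.6 m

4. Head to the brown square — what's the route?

turn left 64°, forward 3.5 m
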